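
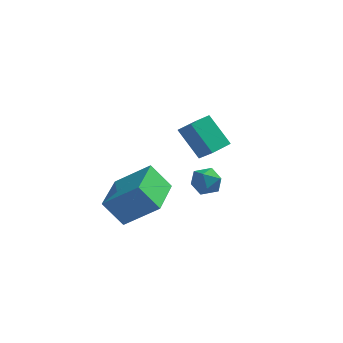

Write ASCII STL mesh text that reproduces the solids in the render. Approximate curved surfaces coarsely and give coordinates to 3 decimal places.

solid 
facet normal -0.272 0.109 0.956
outer loop
vertex 1.397 -1.706 1.928
vertex 0.69 -1.911 1.75
vertex 1.197 -2.436 1.954
endloop
endfacet
facet normal 0.414 -0.081 0.906
outer loop
vertex 1.397 -1.706 1.928
vertex 1.197 -2.436 1.954
vertex 1.868 -2.238 1.665
endloop
endfacet
facet normal 0.752 0.411 0.515
outer loop
vertex 1.397 -1.706 1.928
vertex 1.868 -2.238 1.665
vertex 1.776 -1.591 1.283
endloop
endfacet
facet normal 0.275 0.906 0.323
outer loop
vertex 1.397 -1.706 1.928
vertex 1.776 -1.591 1.283
vertex 1.048 -1.389 1.336
endloop
endfacet
facet normal -0.358 0.719 0.596
outer loop
vertex 1.397 -1.706 1.928
vertex 1.048 -1.389 1.336
vertex 0.69 -1.911 1.75
endloop
endfacet
facet normal 0.446 -0.703 0.554
outer loop
vertex 1.868 -2.238 1.665
vertex 1.197 -2.436 1.954
vertex 1.452 -2.771 1.324
endloop
endfacet
facet normal -0.664 -0.394 0.635
outer loop
vertex 1.197 -2.436 1.954
vertex 0.69 -1.911 1.75
vertex 0.724 -2.569 1.377
endloop
endfacet
facet normal -0.803 0.593 0.053
outer loop
vertex 0.69 -1.911 1.75
vertex 1.048 -1.389 1.336
vertex 0.632 -1.922 0.995
endloop
endfacet
facet normal 0.220 0.895 -0.387
outer loop
vertex 1.048 -1.389 1.336
vertex 1.776 -1.591 1.283
vertex 1.303 -1.724 0.706
endloop
endfacet
facet normal 0.992 0.095 -0.078
outer loop
vertex 1.776 -1.591 1.283
vertex 1.868 -2.238 1.665
vertex 1.81 -2.249 0.91
endloop
endfacet
facet normal -0.275 -0.906 -0.323
outer loop
vertex 1.103 -2.454 0.732
vertex 1.452 -2.771 1.324
vertex 0.724 -2.569 1.377
endloop
endfacet
facet normal -0.752 -0.411 -0.515
outer loop
vertex 1.103 -2.454 0.732
vertex 0.724 -2.569 1.377
vertex 0.632 -1.922 0.995
endloop
endfacet
facet normal -0.414 0.081 -0.906
outer loop
vertex 1.103 -2.454 0.732
vertex 0.632 -1.922 0.995
vertex 1.303 -1.724 0.706
endloop
endfacet
facet normal 0.272 -0.109 -0.956
outer loop
vertex 1.103 -2.454 0.732
vertex 1.303 -1.724 0.706
vertex 1.81 -2.249 0.91
endloop
endfacet
facet normal 0.358 -0.719 -0.596
outer loop
vertex 1.103 -2.454 0.732
vertex 1.81 -2.249 0.91
vertex 1.452 -2.771 1.324
endloop
endfacet
facet normal -0.220 -0.895 0.387
outer loop
vertex 0.724 -2.569 1.377
vertex 1.452 -2.771 1.324
vertex 1.197 -2.436 1.954
endloop
endfacet
facet normal -0.992 -0.095 0.078
outer loop
vertex 0.632 -1.922 0.995
vertex 0.724 -2.569 1.377
vertex 0.69 -1.911 1.75
endloop
endfacet
facet normal -0.446 0.703 -0.554
outer loop
vertex 1.303 -1.724 0.706
vertex 0.632 -1.922 0.995
vertex 1.048 -1.389 1.336
endloop
endfacet
facet normal 0.664 0.394 -0.635
outer loop
vertex 1.81 -2.249 0.91
vertex 1.303 -1.724 0.706
vertex 1.776 -1.591 1.283
endloop
endfacet
facet normal 0.803 -0.593 -0.053
outer loop
vertex 1.452 -2.771 1.324
vertex 1.81 -2.249 0.91
vertex 1.868 -2.238 1.665
endloop
endfacet
facet normal -0.592 0.262 0.762
outer loop
vertex -0.283 1.604 2.515
vertex 0.295 2.568 2.632
vertex -1.0 2.123 1.78
endloop
endfacet
facet normal -0.511 -0.853 -0.104
outer loop
vertex 0.065 1.652 0.408
vertex -0.283 1.604 2.515
vertex -1.0 2.123 1.78
endloop
endfacet
facet normal -0.592 0.262 0.762
outer loop
vertex -1.0 2.123 1.78
vertex 0.295 2.568 2.632
vertex -0.422 3.087 1.897
endloop
endfacet
facet normal -0.623 0.451 -0.639
outer loop
vertex -0.422 3.087 1.897
vertex 0.065 1.652 0.408
vertex -1.0 2.123 1.78
endloop
endfacet
facet normal 0.623 -0.451 0.639
outer loop
vertex -0.283 1.604 2.515
vertex 1.36 2.097 1.26
vertex 0.295 2.568 2.632
endloop
endfacet
facet normal -0.511 -0.853 -0.104
outer loop
vertex 0.782 1.133 1.143
vertex -0.283 1.604 2.515
vertex 0.065 1.652 0.408
endloop
endfacet
facet normal 0.623 -0.451 0.639
outer loop
vertex 0.782 1.133 1.143
vertex 1.36 2.097 1.26
vertex -0.283 1.604 2.515
endloop
endfacet
facet normal 0.511 0.853 0.104
outer loop
vertex 0.295 2.568 2.632
vertex 1.36 2.097 1.26
vertex -0.422 3.087 1.897
endloop
endfacet
facet normal -0.623 0.451 -0.639
outer loop
vertex 0.643 2.616 0.525
vertex 0.065 1.652 0.408
vertex -0.422 3.087 1.897
endloop
endfacet
facet normal 0.511 0.853 0.104
outer loop
vertex -0.422 3.087 1.897
vertex 1.36 2.097 1.26
vertex 0.643 2.616 0.525
endloop
endfacet
facet normal 0.592 -0.262 -0.762
outer loop
vertex 0.643 2.616 0.525
vertex 0.782 1.133 1.143
vertex 0.065 1.652 0.408
endloop
endfacet
facet normal 0.592 -0.262 -0.762
outer loop
vertex 1.36 2.097 1.26
vertex 0.782 1.133 1.143
vertex 0.643 2.616 0.525
endloop
endfacet
facet normal -0.612 -0.029 0.790
outer loop
vertex -1.12 -3.95 1.716
vertex -1.187 -1.761 1.745
vertex -2.661 -3.981 0.521
endloop
endfacet
facet normal 0.030 -0.999 -0.013
outer loop
vertex -1.773 -3.939 -0.625
vertex -1.12 -3.95 1.716
vertex -2.661 -3.981 0.521
endloop
endfacet
facet normal -0.612 -0.029 0.790
outer loop
vertex -2.661 -3.981 0.521
vertex -1.187 -1.761 1.745
vertex -2.728 -1.792 0.55
endloop
endfacet
facet normal -0.790 -0.016 -0.613
outer loop
vertex -2.728 -1.792 0.55
vertex -1.773 -3.939 -0.625
vertex -2.661 -3.981 0.521
endloop
endfacet
facet normal 0.790 0.016 0.613
outer loop
vertex -1.12 -3.95 1.716
vertex -0.299 -1.719 0.599
vertex -1.187 -1.761 1.745
endloop
endfacet
facet normal 0.030 -0.999 -0.013
outer loop
vertex -0.232 -3.908 0.57
vertex -1.12 -3.95 1.716
vertex -1.773 -3.939 -0.625
endloop
endfacet
facet normal 0.790 0.016 0.613
outer loop
vertex -0.232 -3.908 0.57
vertex -0.299 -1.719 0.599
vertex -1.12 -3.95 1.716
endloop
endfacet
facet normal -0.030 0.999 0.013
outer loop
vertex -1.187 -1.761 1.745
vertex -0.299 -1.719 0.599
vertex -2.728 -1.792 0.55
endloop
endfacet
facet normal -0.790 -0.016 -0.613
outer loop
vertex -1.84 -1.75 -0.596
vertex -1.773 -3.939 -0.625
vertex -2.728 -1.792 0.55
endloop
endfacet
facet normal -0.030 0.999 0.013
outer loop
vertex -2.728 -1.792 0.55
vertex -0.299 -1.719 0.599
vertex -1.84 -1.75 -0.596
endloop
endfacet
facet normal 0.612 0.029 -0.790
outer loop
vertex -1.84 -1.75 -0.596
vertex -0.232 -3.908 0.57
vertex -1.773 -3.939 -0.625
endloop
endfacet
facet normal 0.612 0.029 -0.790
outer loop
vertex -0.299 -1.719 0.599
vertex -0.232 -3.908 0.57
vertex -1.84 -1.75 -0.596
endloop
endfacet

endsolid


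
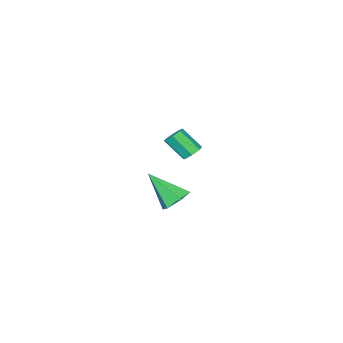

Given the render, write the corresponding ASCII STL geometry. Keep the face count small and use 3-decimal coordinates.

solid 
facet normal -0.161 0.682 -0.713
outer loop
vertex 2.952 0.254 -0.121
vertex 2.549 0.672 0.37
vertex 3.298 0.78 0.304
endloop
endfacet
facet normal 0.880 -0.447 -0.163
outer loop
vertex 2.952 0.254 -0.121
vertex 3.298 0.78 0.304
vertex 2.851 -0.612 1.71
endloop
endfacet
facet normal -0.161 0.683 -0.712
outer loop
vertex 3.298 0.78 0.304
vertex 2.549 0.672 0.37
vertex 2.896 1.197 0.795
endloop
endfacet
facet normal 0.839 0.229 0.493
outer loop
vertex 3.298 0.78 0.304
vertex 2.896 1.197 0.795
vertex 2.851 -0.612 1.71
endloop
endfacet
facet normal -0.161 0.683 -0.712
outer loop
vertex 2.896 1.197 0.795
vertex 2.549 0.672 0.37
vertex 2.146 1.089 0.861
endloop
endfacet
facet normal 0.014 0.451 0.892
outer loop
vertex 2.896 1.197 0.795
vertex 2.146 1.089 0.861
vertex 2.851 -0.612 1.71
endloop
endfacet
facet normal -0.160 0.684 -0.712
outer loop
vertex 2.146 1.089 0.861
vertex 2.549 0.672 0.37
vertex 1.8 0.564 0.435
endloop
endfacet
facet normal -0.774 -0.004 0.634
outer loop
vertex 2.146 1.089 0.861
vertex 1.8 0.564 0.435
vertex 2.851 -0.612 1.71
endloop
endfacet
facet normal -0.160 0.682 -0.713
outer loop
vertex 1.8 0.564 0.435
vertex 2.549 0.672 0.37
vertex 2.202 0.146 -0.055
endloop
endfacet
facet normal -0.733 -0.679 -0.022
outer loop
vertex 1.8 0.564 0.435
vertex 2.202 0.146 -0.055
vertex 2.851 -0.612 1.71
endloop
endfacet
facet normal -0.161 0.682 -0.713
outer loop
vertex 2.202 0.146 -0.055
vertex 2.549 0.672 0.37
vertex 2.952 0.254 -0.121
endloop
endfacet
facet normal 0.093 -0.902 -0.422
outer loop
vertex 2.202 0.146 -0.055
vertex 2.952 0.254 -0.121
vertex 2.851 -0.612 1.71
endloop
endfacet
facet normal -0.172 0.675 -0.718
outer loop
vertex -2.993 -3.17 -0.865
vertex -3.541 -3.148 -0.713
vertex -3.107 -2.833 -0.521
endloop
endfacet
facet normal 0.957 0.286 0.037
outer loop
vertex -2.993 -3.17 -0.865
vertex -3.107 -2.833 -0.521
vertex -2.75 -4.113 0.14
endloop
endfacet
facet normal 0.957 0.286 0.038
outer loop
vertex -2.75 -4.113 0.14
vertex -3.107 -2.833 -0.521
vertex -2.864 -3.777 0.484
endloop
endfacet
facet normal 0.174 -0.675 0.717
outer loop
vertex -2.75 -4.113 0.14
vertex -2.864 -3.777 0.484
vertex -3.299 -4.092 0.293
endloop
endfacet
facet normal -0.171 0.674 -0.719
outer loop
vertex -3.107 -2.833 -0.521
vertex -3.541 -3.148 -0.713
vertex -3.548 -2.733 -0.322
endloop
endfacet
facet normal 0.417 0.711 0.567
outer loop
vertex -3.107 -2.833 -0.521
vertex -3.548 -2.733 -0.322
vertex -2.864 -3.777 0.484
endloop
endfacet
facet normal 0.417 0.711 0.567
outer loop
vertex -2.864 -3.777 0.484
vertex -3.548 -2.733 -0.322
vertex -3.306 -3.677 0.684
endloop
endfacet
facet normal 0.173 -0.674 0.718
outer loop
vertex -2.864 -3.777 0.484
vertex -3.306 -3.677 0.684
vertex -3.299 -4.092 0.293
endloop
endfacet
facet normal -0.174 0.674 -0.718
outer loop
vertex -3.548 -2.733 -0.322
vertex -3.541 -3.148 -0.713
vertex -3.984 -2.946 -0.416
endloop
endfacet
facet normal -0.438 0.601 0.669
outer loop
vertex -3.548 -2.733 -0.322
vertex -3.984 -2.946 -0.416
vertex -3.306 -3.677 0.684
endloop
endfacet
facet normal -0.439 0.600 0.669
outer loop
vertex -3.306 -3.677 0.684
vertex -3.984 -2.946 -0.416
vertex -3.742 -3.89 0.589
endloop
endfacet
facet normal 0.173 -0.674 0.718
outer loop
vertex -3.306 -3.677 0.684
vertex -3.742 -3.89 0.589
vertex -3.299 -4.092 0.293
endloop
endfacet
facet normal -0.174 0.674 -0.718
outer loop
vertex -3.984 -2.946 -0.416
vertex -3.541 -3.148 -0.713
vertex -4.087 -3.311 -0.734
endloop
endfacet
facet normal -0.963 0.038 0.268
outer loop
vertex -3.984 -2.946 -0.416
vertex -4.087 -3.311 -0.734
vertex -3.742 -3.89 0.589
endloop
endfacet
facet normal -0.963 0.036 0.267
outer loop
vertex -3.742 -3.89 0.589
vertex -4.087 -3.311 -0.734
vertex -3.844 -4.255 0.271
endloop
endfacet
facet normal 0.173 -0.674 0.718
outer loop
vertex -3.742 -3.89 0.589
vertex -3.844 -4.255 0.271
vertex -3.299 -4.092 0.293
endloop
endfacet
facet normal -0.174 0.674 -0.718
outer loop
vertex -4.087 -3.311 -0.734
vertex -3.541 -3.148 -0.713
vertex -3.779 -3.553 -1.036
endloop
endfacet
facet normal -0.763 -0.553 -0.335
outer loop
vertex -4.087 -3.311 -0.734
vertex -3.779 -3.553 -1.036
vertex -3.844 -4.255 0.271
endloop
endfacet
facet normal -0.763 -0.553 -0.335
outer loop
vertex -3.844 -4.255 0.271
vertex -3.779 -3.553 -1.036
vertex -3.536 -4.497 -0.031
endloop
endfacet
facet normal 0.173 -0.675 0.717
outer loop
vertex -3.844 -4.255 0.271
vertex -3.536 -4.497 -0.031
vertex -3.299 -4.092 0.293
endloop
endfacet
facet normal -0.173 0.674 -0.718
outer loop
vertex -3.779 -3.553 -1.036
vertex -3.541 -3.148 -0.713
vertex -3.292 -3.49 -1.094
endloop
endfacet
facet normal 0.012 -0.727 -0.686
outer loop
vertex -3.779 -3.553 -1.036
vertex -3.292 -3.49 -1.094
vertex -3.536 -4.497 -0.031
endloop
endfacet
facet normal 0.012 -0.727 -0.686
outer loop
vertex -3.536 -4.497 -0.031
vertex -3.292 -3.49 -1.094
vertex -3.049 -4.434 -0.089
endloop
endfacet
facet normal 0.173 -0.675 0.717
outer loop
vertex -3.536 -4.497 -0.031
vertex -3.049 -4.434 -0.089
vertex -3.299 -4.092 0.293
endloop
endfacet
facet normal -0.172 0.675 -0.718
outer loop
vertex -3.292 -3.49 -1.094
vertex -3.541 -3.148 -0.713
vertex -2.993 -3.17 -0.865
endloop
endfacet
facet normal 0.777 -0.354 -0.520
outer loop
vertex -3.292 -3.49 -1.094
vertex -2.993 -3.17 -0.865
vertex -3.049 -4.434 -0.089
endloop
endfacet
facet normal 0.778 -0.354 -0.520
outer loop
vertex -3.049 -4.434 -0.089
vertex -2.993 -3.17 -0.865
vertex -2.75 -4.113 0.14
endloop
endfacet
facet normal 0.174 -0.674 0.718
outer loop
vertex -3.049 -4.434 -0.089
vertex -2.75 -4.113 0.14
vertex -3.299 -4.092 0.293
endloop
endfacet

endsolid


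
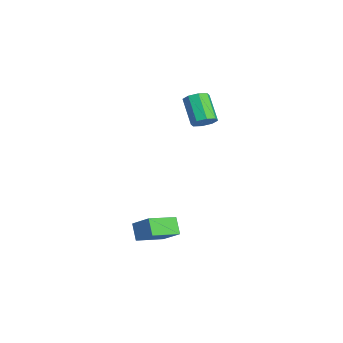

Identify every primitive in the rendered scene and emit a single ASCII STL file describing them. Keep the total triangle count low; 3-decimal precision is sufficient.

solid 
facet normal 0.685 0.095 -0.722
outer loop
vertex -2.834 1.362 2.394
vertex -3.292 1.925 2.034
vertex -2.705 1.935 2.592
endloop
endfacet
facet normal 0.698 -0.369 0.613
outer loop
vertex -2.834 1.362 2.394
vertex -2.705 1.935 2.592
vertex -4.211 1.171 3.846
endloop
endfacet
facet normal 0.698 -0.370 0.613
outer loop
vertex -4.211 1.171 3.846
vertex -2.705 1.935 2.592
vertex -4.081 1.744 4.044
endloop
endfacet
facet normal -0.685 -0.094 0.722
outer loop
vertex -4.211 1.171 3.846
vertex -4.081 1.744 4.044
vertex -4.668 1.735 3.486
endloop
endfacet
facet normal 0.685 0.094 -0.722
outer loop
vertex -2.705 1.935 2.592
vertex -3.292 1.925 2.034
vertex -2.919 2.502 2.463
endloop
endfacet
facet normal 0.641 0.392 0.659
outer loop
vertex -2.705 1.935 2.592
vertex -2.919 2.502 2.463
vertex -4.081 1.744 4.044
endloop
endfacet
facet normal 0.641 0.392 0.659
outer loop
vertex -4.081 1.744 4.044
vertex -2.919 2.502 2.463
vertex -4.295 2.311 3.915
endloop
endfacet
facet normal -0.685 -0.094 0.722
outer loop
vertex -4.081 1.744 4.044
vertex -4.295 2.311 3.915
vertex -4.668 1.735 3.486
endloop
endfacet
facet normal 0.685 0.094 -0.722
outer loop
vertex -2.919 2.502 2.463
vertex -3.292 1.925 2.034
vertex -3.351 2.732 2.083
endloop
endfacet
facet normal 0.210 0.924 0.320
outer loop
vertex -2.919 2.502 2.463
vertex -3.351 2.732 2.083
vertex -4.295 2.311 3.915
endloop
endfacet
facet normal 0.210 0.924 0.320
outer loop
vertex -4.295 2.311 3.915
vertex -3.351 2.732 2.083
vertex -4.728 2.541 3.535
endloop
endfacet
facet normal -0.685 -0.095 0.723
outer loop
vertex -4.295 2.311 3.915
vertex -4.728 2.541 3.535
vertex -4.668 1.735 3.486
endloop
endfacet
facet normal 0.685 0.094 -0.722
outer loop
vertex -3.351 2.732 2.083
vertex -3.292 1.925 2.034
vertex -3.749 2.489 1.674
endloop
endfacet
facet normal -0.346 0.915 -0.207
outer loop
vertex -3.351 2.732 2.083
vertex -3.749 2.489 1.674
vertex -4.728 2.541 3.535
endloop
endfacet
facet normal -0.346 0.915 -0.207
outer loop
vertex -4.728 2.541 3.535
vertex -3.749 2.489 1.674
vertex -5.126 2.298 3.126
endloop
endfacet
facet normal -0.685 -0.095 0.723
outer loop
vertex -4.728 2.541 3.535
vertex -5.126 2.298 3.126
vertex -4.668 1.735 3.486
endloop
endfacet
facet normal 0.685 0.094 -0.722
outer loop
vertex -3.749 2.489 1.674
vertex -3.292 1.925 2.034
vertex -3.879 1.916 1.476
endloop
endfacet
facet normal -0.698 0.370 -0.613
outer loop
vertex -3.749 2.489 1.674
vertex -3.879 1.916 1.476
vertex -5.126 2.298 3.126
endloop
endfacet
facet normal -0.698 0.369 -0.613
outer loop
vertex -5.126 2.298 3.126
vertex -3.879 1.916 1.476
vertex -5.255 1.725 2.928
endloop
endfacet
facet normal -0.685 -0.095 0.722
outer loop
vertex -5.126 2.298 3.126
vertex -5.255 1.725 2.928
vertex -4.668 1.735 3.486
endloop
endfacet
facet normal 0.685 0.094 -0.722
outer loop
vertex -3.879 1.916 1.476
vertex -3.292 1.925 2.034
vertex -3.665 1.349 1.605
endloop
endfacet
facet normal -0.641 -0.392 -0.659
outer loop
vertex -3.879 1.916 1.476
vertex -3.665 1.349 1.605
vertex -5.255 1.725 2.928
endloop
endfacet
facet normal -0.641 -0.392 -0.659
outer loop
vertex -5.255 1.725 2.928
vertex -3.665 1.349 1.605
vertex -5.041 1.158 3.057
endloop
endfacet
facet normal -0.685 -0.094 0.722
outer loop
vertex -5.255 1.725 2.928
vertex -5.041 1.158 3.057
vertex -4.668 1.735 3.486
endloop
endfacet
facet normal 0.685 0.095 -0.723
outer loop
vertex -3.665 1.349 1.605
vertex -3.292 1.925 2.034
vertex -3.232 1.119 1.985
endloop
endfacet
facet normal -0.210 -0.924 -0.320
outer loop
vertex -3.665 1.349 1.605
vertex -3.232 1.119 1.985
vertex -5.041 1.158 3.057
endloop
endfacet
facet normal -0.210 -0.924 -0.321
outer loop
vertex -5.041 1.158 3.057
vertex -3.232 1.119 1.985
vertex -4.609 0.928 3.437
endloop
endfacet
facet normal -0.685 -0.094 0.722
outer loop
vertex -5.041 1.158 3.057
vertex -4.609 0.928 3.437
vertex -4.668 1.735 3.486
endloop
endfacet
facet normal 0.685 0.095 -0.723
outer loop
vertex -3.232 1.119 1.985
vertex -3.292 1.925 2.034
vertex -2.834 1.362 2.394
endloop
endfacet
facet normal 0.346 -0.915 0.207
outer loop
vertex -3.232 1.119 1.985
vertex -2.834 1.362 2.394
vertex -4.609 0.928 3.437
endloop
endfacet
facet normal 0.346 -0.915 0.207
outer loop
vertex -4.609 0.928 3.437
vertex -2.834 1.362 2.394
vertex -4.211 1.171 3.846
endloop
endfacet
facet normal -0.685 -0.094 0.722
outer loop
vertex -4.609 0.928 3.437
vertex -4.211 1.171 3.846
vertex -4.668 1.735 3.486
endloop
endfacet
facet normal -0.630 -0.045 0.775
outer loop
vertex 3.386 -2.668 -1.74
vertex 2.694 -1.005 -2.207
vertex 2.316 -3.368 -2.651
endloop
endfacet
facet normal 0.371 -0.894 0.251
outer loop
vertex 3.066 -3.315 -3.573
vertex 3.386 -2.668 -1.74
vertex 2.316 -3.368 -2.651
endloop
endfacet
facet normal -0.630 -0.045 0.775
outer loop
vertex 2.316 -3.368 -2.651
vertex 2.694 -1.005 -2.207
vertex 1.624 -1.706 -3.117
endloop
endfacet
facet normal -0.681 -0.446 -0.580
outer loop
vertex 1.624 -1.706 -3.117
vertex 3.066 -3.315 -3.573
vertex 2.316 -3.368 -2.651
endloop
endfacet
facet normal 0.681 0.446 0.580
outer loop
vertex 3.386 -2.668 -1.74
vertex 3.444 -0.952 -3.129
vertex 2.694 -1.005 -2.207
endloop
endfacet
facet normal 0.372 -0.894 0.250
outer loop
vertex 4.136 -2.614 -2.663
vertex 3.386 -2.668 -1.74
vertex 3.066 -3.315 -3.573
endloop
endfacet
facet normal 0.682 0.446 0.580
outer loop
vertex 4.136 -2.614 -2.663
vertex 3.444 -0.952 -3.129
vertex 3.386 -2.668 -1.74
endloop
endfacet
facet normal -0.372 0.894 -0.251
outer loop
vertex 2.694 -1.005 -2.207
vertex 3.444 -0.952 -3.129
vertex 1.624 -1.706 -3.117
endloop
endfacet
facet normal -0.681 -0.446 -0.580
outer loop
vertex 2.374 -1.652 -4.04
vertex 3.066 -3.315 -3.573
vertex 1.624 -1.706 -3.117
endloop
endfacet
facet normal -0.372 0.894 -0.250
outer loop
vertex 1.624 -1.706 -3.117
vertex 3.444 -0.952 -3.129
vertex 2.374 -1.652 -4.04
endloop
endfacet
facet normal 0.630 0.045 -0.775
outer loop
vertex 2.374 -1.652 -4.04
vertex 4.136 -2.614 -2.663
vertex 3.066 -3.315 -3.573
endloop
endfacet
facet normal 0.630 0.045 -0.775
outer loop
vertex 3.444 -0.952 -3.129
vertex 4.136 -2.614 -2.663
vertex 2.374 -1.652 -4.04
endloop
endfacet

endsolid


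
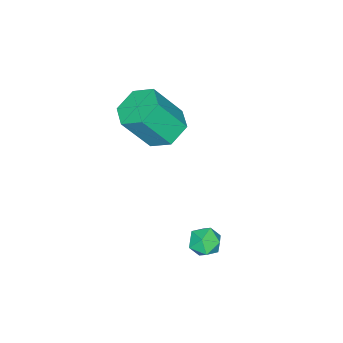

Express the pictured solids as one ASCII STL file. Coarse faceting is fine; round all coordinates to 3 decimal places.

solid 
facet normal -0.407 0.396 -0.823
outer loop
vertex -1.971 -2.107 1.046
vertex -2.874 -1.938 1.574
vertex -2.12 -1.192 1.56
endloop
endfacet
facet normal 0.902 0.313 -0.296
outer loop
vertex -1.971 -2.107 1.046
vertex -2.12 -1.192 1.56
vertex -1.123 -2.931 2.757
endloop
endfacet
facet normal 0.902 0.314 -0.295
outer loop
vertex -1.123 -2.931 2.757
vertex -2.12 -1.192 1.56
vertex -1.273 -2.017 3.272
endloop
endfacet
facet normal 0.408 -0.397 0.823
outer loop
vertex -1.123 -2.931 2.757
vertex -1.273 -2.017 3.272
vertex -2.026 -2.762 3.286
endloop
endfacet
facet normal -0.408 0.397 -0.823
outer loop
vertex -2.12 -1.192 1.56
vertex -2.874 -1.938 1.574
vertex -3.023 -1.023 2.089
endloop
endfacet
facet normal 0.329 0.904 0.273
outer loop
vertex -2.12 -1.192 1.56
vertex -3.023 -1.023 2.089
vertex -1.273 -2.017 3.272
endloop
endfacet
facet normal 0.329 0.904 0.273
outer loop
vertex -1.273 -2.017 3.272
vertex -3.023 -1.023 2.089
vertex -2.176 -1.848 3.8
endloop
endfacet
facet normal 0.407 -0.396 0.823
outer loop
vertex -1.273 -2.017 3.272
vertex -2.176 -1.848 3.8
vertex -2.026 -2.762 3.286
endloop
endfacet
facet normal -0.408 0.397 -0.823
outer loop
vertex -3.023 -1.023 2.089
vertex -2.874 -1.938 1.574
vertex -3.777 -1.769 2.103
endloop
endfacet
facet normal -0.573 0.590 0.568
outer loop
vertex -3.023 -1.023 2.089
vertex -3.777 -1.769 2.103
vertex -2.176 -1.848 3.8
endloop
endfacet
facet normal -0.573 0.590 0.568
outer loop
vertex -2.176 -1.848 3.8
vertex -3.777 -1.769 2.103
vertex -2.929 -2.593 3.814
endloop
endfacet
facet normal 0.407 -0.396 0.823
outer loop
vertex -2.176 -1.848 3.8
vertex -2.929 -2.593 3.814
vertex -2.026 -2.762 3.286
endloop
endfacet
facet normal -0.408 0.397 -0.823
outer loop
vertex -3.777 -1.769 2.103
vertex -2.874 -1.938 1.574
vertex -3.627 -2.683 1.588
endloop
endfacet
facet normal -0.902 -0.315 0.296
outer loop
vertex -3.777 -1.769 2.103
vertex -3.627 -2.683 1.588
vertex -2.929 -2.593 3.814
endloop
endfacet
facet normal -0.903 -0.313 0.296
outer loop
vertex -2.929 -2.593 3.814
vertex -3.627 -2.683 1.588
vertex -2.78 -3.508 3.3
endloop
endfacet
facet normal 0.407 -0.396 0.823
outer loop
vertex -2.929 -2.593 3.814
vertex -2.78 -3.508 3.3
vertex -2.026 -2.762 3.286
endloop
endfacet
facet normal -0.407 0.396 -0.823
outer loop
vertex -3.627 -2.683 1.588
vertex -2.874 -1.938 1.574
vertex -2.724 -2.852 1.06
endloop
endfacet
facet normal -0.329 -0.904 -0.273
outer loop
vertex -3.627 -2.683 1.588
vertex -2.724 -2.852 1.06
vertex -2.78 -3.508 3.3
endloop
endfacet
facet normal -0.329 -0.904 -0.273
outer loop
vertex -2.78 -3.508 3.3
vertex -2.724 -2.852 1.06
vertex -1.877 -3.677 2.771
endloop
endfacet
facet normal 0.408 -0.397 0.823
outer loop
vertex -2.78 -3.508 3.3
vertex -1.877 -3.677 2.771
vertex -2.026 -2.762 3.286
endloop
endfacet
facet normal -0.407 0.396 -0.823
outer loop
vertex -2.724 -2.852 1.06
vertex -2.874 -1.938 1.574
vertex -1.971 -2.107 1.046
endloop
endfacet
facet normal 0.573 -0.590 -0.568
outer loop
vertex -2.724 -2.852 1.06
vertex -1.971 -2.107 1.046
vertex -1.877 -3.677 2.771
endloop
endfacet
facet normal 0.573 -0.590 -0.568
outer loop
vertex -1.877 -3.677 2.771
vertex -1.971 -2.107 1.046
vertex -1.123 -2.931 2.757
endloop
endfacet
facet normal 0.408 -0.397 0.823
outer loop
vertex -1.877 -3.677 2.771
vertex -1.123 -2.931 2.757
vertex -2.026 -2.762 3.286
endloop
endfacet
facet normal -0.619 0.569 0.541
outer loop
vertex -1.373 1.698 -2.297
vertex -1.058 1.419 -1.643
vertex -0.762 2.057 -1.975
endloop
endfacet
facet normal -0.471 0.878 -0.085
outer loop
vertex -1.373 1.698 -2.297
vertex -0.762 2.057 -1.975
vertex -0.796 1.964 -2.747
endloop
endfacet
facet normal -0.670 0.431 -0.604
outer loop
vertex -1.373 1.698 -2.297
vertex -0.796 1.964 -2.747
vertex -1.114 1.268 -2.891
endloop
endfacet
facet normal -0.942 -0.155 -0.299
outer loop
vertex -1.373 1.698 -2.297
vertex -1.114 1.268 -2.891
vertex -1.275 0.931 -2.209
endloop
endfacet
facet normal -0.910 -0.069 0.409
outer loop
vertex -1.373 1.698 -2.297
vertex -1.275 0.931 -2.209
vertex -1.058 1.419 -1.643
endloop
endfacet
facet normal 0.236 0.963 -0.126
outer loop
vertex -0.796 1.964 -2.747
vertex -0.762 2.057 -1.975
vertex -0.125 1.849 -2.371
endloop
endfacet
facet normal -0.003 0.463 0.887
outer loop
vertex -0.762 2.057 -1.975
vertex -1.058 1.419 -1.643
vertex -0.286 1.512 -1.689
endloop
endfacet
facet normal -0.474 -0.569 0.672
outer loop
vertex -1.058 1.419 -1.643
vertex -1.275 0.931 -2.209
vertex -0.604 0.816 -1.833
endloop
endfacet
facet normal -0.525 -0.707 -0.473
outer loop
vertex -1.275 0.931 -2.209
vertex -1.114 1.268 -2.891
vertex -0.638 0.723 -2.605
endloop
endfacet
facet normal -0.086 0.240 -0.967
outer loop
vertex -1.114 1.268 -2.891
vertex -0.796 1.964 -2.747
vertex -0.342 1.361 -2.937
endloop
endfacet
facet normal 0.942 0.155 0.299
outer loop
vertex -0.027 1.082 -2.283
vertex -0.125 1.849 -2.371
vertex -0.286 1.512 -1.689
endloop
endfacet
facet normal 0.670 -0.431 0.604
outer loop
vertex -0.027 1.082 -2.283
vertex -0.286 1.512 -1.689
vertex -0.604 0.816 -1.833
endloop
endfacet
facet normal 0.471 -0.878 0.085
outer loop
vertex -0.027 1.082 -2.283
vertex -0.604 0.816 -1.833
vertex -0.638 0.723 -2.605
endloop
endfacet
facet normal 0.619 -0.569 -0.541
outer loop
vertex -0.027 1.082 -2.283
vertex -0.638 0.723 -2.605
vertex -0.342 1.361 -2.937
endloop
endfacet
facet normal 0.910 0.069 -0.409
outer loop
vertex -0.027 1.082 -2.283
vertex -0.342 1.361 -2.937
vertex -0.125 1.849 -2.371
endloop
endfacet
facet normal 0.525 0.707 0.473
outer loop
vertex -0.286 1.512 -1.689
vertex -0.125 1.849 -2.371
vertex -0.762 2.057 -1.975
endloop
endfacet
facet normal 0.086 -0.240 0.967
outer loop
vertex -0.604 0.816 -1.833
vertex -0.286 1.512 -1.689
vertex -1.058 1.419 -1.643
endloop
endfacet
facet normal -0.236 -0.963 0.126
outer loop
vertex -0.638 0.723 -2.605
vertex -0.604 0.816 -1.833
vertex -1.275 0.931 -2.209
endloop
endfacet
facet normal 0.003 -0.463 -0.887
outer loop
vertex -0.342 1.361 -2.937
vertex -0.638 0.723 -2.605
vertex -1.114 1.268 -2.891
endloop
endfacet
facet normal 0.474 0.569 -0.672
outer loop
vertex -0.125 1.849 -2.371
vertex -0.342 1.361 -2.937
vertex -0.796 1.964 -2.747
endloop
endfacet

endsolid


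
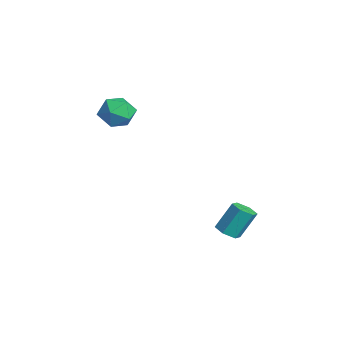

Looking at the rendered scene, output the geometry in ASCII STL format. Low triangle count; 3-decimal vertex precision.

solid 
facet normal 0.032 -0.525 -0.850
outer loop
vertex 4.465 3.726 -2.714
vertex 3.912 3.602 -2.658
vertex 4.072 4.07 -2.941
endloop
endfacet
facet normal 0.723 0.599 -0.344
outer loop
vertex 4.465 3.726 -2.714
vertex 4.072 4.07 -2.941
vertex 4.422 4.441 -1.558
endloop
endfacet
facet normal 0.723 0.599 -0.344
outer loop
vertex 4.422 4.441 -1.558
vertex 4.072 4.07 -2.941
vertex 4.029 4.785 -1.785
endloop
endfacet
facet normal -0.031 0.526 0.850
outer loop
vertex 4.422 4.441 -1.558
vertex 4.029 4.785 -1.785
vertex 3.868 4.318 -1.502
endloop
endfacet
facet normal 0.032 -0.525 -0.850
outer loop
vertex 4.072 4.07 -2.941
vertex 3.912 3.602 -2.658
vertex 3.518 3.947 -2.886
endloop
endfacet
facet normal -0.234 0.823 -0.518
outer loop
vertex 4.072 4.07 -2.941
vertex 3.518 3.947 -2.886
vertex 4.029 4.785 -1.785
endloop
endfacet
facet normal -0.234 0.823 -0.518
outer loop
vertex 4.029 4.785 -1.785
vertex 3.518 3.947 -2.886
vertex 3.475 4.662 -1.73
endloop
endfacet
facet normal -0.032 0.526 0.850
outer loop
vertex 4.029 4.785 -1.785
vertex 3.475 4.662 -1.73
vertex 3.868 4.318 -1.502
endloop
endfacet
facet normal 0.031 -0.526 -0.850
outer loop
vertex 3.518 3.947 -2.886
vertex 3.912 3.602 -2.658
vertex 3.358 3.479 -2.602
endloop
endfacet
facet normal -0.959 0.223 -0.173
outer loop
vertex 3.518 3.947 -2.886
vertex 3.358 3.479 -2.602
vertex 3.475 4.662 -1.73
endloop
endfacet
facet normal -0.959 0.223 -0.173
outer loop
vertex 3.475 4.662 -1.73
vertex 3.358 3.479 -2.602
vertex 3.315 4.194 -1.446
endloop
endfacet
facet normal -0.032 0.527 0.850
outer loop
vertex 3.475 4.662 -1.73
vertex 3.315 4.194 -1.446
vertex 3.868 4.318 -1.502
endloop
endfacet
facet normal 0.031 -0.526 -0.850
outer loop
vertex 3.358 3.479 -2.602
vertex 3.912 3.602 -2.658
vertex 3.751 3.135 -2.375
endloop
endfacet
facet normal -0.723 -0.599 0.344
outer loop
vertex 3.358 3.479 -2.602
vertex 3.751 3.135 -2.375
vertex 3.315 4.194 -1.446
endloop
endfacet
facet normal -0.723 -0.599 0.344
outer loop
vertex 3.315 4.194 -1.446
vertex 3.751 3.135 -2.375
vertex 3.708 3.85 -1.219
endloop
endfacet
facet normal -0.032 0.525 0.850
outer loop
vertex 3.315 4.194 -1.446
vertex 3.708 3.85 -1.219
vertex 3.868 4.318 -1.502
endloop
endfacet
facet normal 0.032 -0.526 -0.850
outer loop
vertex 3.751 3.135 -2.375
vertex 3.912 3.602 -2.658
vertex 4.305 3.258 -2.43
endloop
endfacet
facet normal 0.234 -0.823 0.518
outer loop
vertex 3.751 3.135 -2.375
vertex 4.305 3.258 -2.43
vertex 3.708 3.85 -1.219
endloop
endfacet
facet normal 0.234 -0.823 0.518
outer loop
vertex 3.708 3.85 -1.219
vertex 4.305 3.258 -2.43
vertex 4.262 3.973 -1.274
endloop
endfacet
facet normal -0.032 0.525 0.850
outer loop
vertex 3.708 3.85 -1.219
vertex 4.262 3.973 -1.274
vertex 3.868 4.318 -1.502
endloop
endfacet
facet normal 0.032 -0.527 -0.850
outer loop
vertex 4.305 3.258 -2.43
vertex 3.912 3.602 -2.658
vertex 4.465 3.726 -2.714
endloop
endfacet
facet normal 0.959 -0.223 0.173
outer loop
vertex 4.305 3.258 -2.43
vertex 4.465 3.726 -2.714
vertex 4.262 3.973 -1.274
endloop
endfacet
facet normal 0.959 -0.223 0.173
outer loop
vertex 4.262 3.973 -1.274
vertex 4.465 3.726 -2.714
vertex 4.422 4.441 -1.558
endloop
endfacet
facet normal -0.031 0.526 0.850
outer loop
vertex 4.262 3.973 -1.274
vertex 4.422 4.441 -1.558
vertex 3.868 4.318 -1.502
endloop
endfacet
facet normal -0.185 0.162 0.969
outer loop
vertex 0.116 0.537 3.407
vertex 0.426 -0.223 3.593
vertex 0.935 0.447 3.578
endloop
endfacet
facet normal -0.046 0.776 0.629
outer loop
vertex 0.116 0.537 3.407
vertex 0.935 0.447 3.578
vertex 0.69 0.945 2.946
endloop
endfacet
facet normal -0.521 0.848 0.102
outer loop
vertex 0.116 0.537 3.407
vertex 0.69 0.945 2.946
vertex 0.029 0.584 2.571
endloop
endfacet
facet normal -0.953 0.279 0.115
outer loop
vertex 0.116 0.537 3.407
vertex 0.029 0.584 2.571
vertex -0.134 -0.138 2.971
endloop
endfacet
facet normal -0.745 -0.145 0.651
outer loop
vertex 0.116 0.537 3.407
vertex -0.134 -0.138 2.971
vertex 0.426 -0.223 3.593
endloop
endfacet
facet normal 0.602 0.724 0.337
outer loop
vertex 0.69 0.945 2.946
vertex 0.935 0.447 3.578
vertex 1.354 0.438 2.849
endloop
endfacet
facet normal 0.377 -0.267 0.887
outer loop
vertex 0.935 0.447 3.578
vertex 0.426 -0.223 3.593
vertex 1.191 -0.284 3.249
endloop
endfacet
facet normal -0.529 -0.763 0.372
outer loop
vertex 0.426 -0.223 3.593
vertex -0.134 -0.138 2.971
vertex 0.53 -0.645 2.874
endloop
endfacet
facet normal -0.865 -0.080 -0.496
outer loop
vertex -0.134 -0.138 2.971
vertex 0.029 0.584 2.571
vertex 0.285 -0.147 2.242
endloop
endfacet
facet normal -0.165 0.840 -0.517
outer loop
vertex 0.029 0.584 2.571
vertex 0.69 0.945 2.946
vertex 0.794 0.523 2.227
endloop
endfacet
facet normal 0.953 -0.279 -0.115
outer loop
vertex 1.104 -0.237 2.413
vertex 1.354 0.438 2.849
vertex 1.191 -0.284 3.249
endloop
endfacet
facet normal 0.521 -0.848 -0.102
outer loop
vertex 1.104 -0.237 2.413
vertex 1.191 -0.284 3.249
vertex 0.53 -0.645 2.874
endloop
endfacet
facet normal 0.046 -0.776 -0.629
outer loop
vertex 1.104 -0.237 2.413
vertex 0.53 -0.645 2.874
vertex 0.285 -0.147 2.242
endloop
endfacet
facet normal 0.185 -0.162 -0.969
outer loop
vertex 1.104 -0.237 2.413
vertex 0.285 -0.147 2.242
vertex 0.794 0.523 2.227
endloop
endfacet
facet normal 0.745 0.145 -0.651
outer loop
vertex 1.104 -0.237 2.413
vertex 0.794 0.523 2.227
vertex 1.354 0.438 2.849
endloop
endfacet
facet normal 0.865 0.080 0.496
outer loop
vertex 1.191 -0.284 3.249
vertex 1.354 0.438 2.849
vertex 0.935 0.447 3.578
endloop
endfacet
facet normal 0.165 -0.840 0.517
outer loop
vertex 0.53 -0.645 2.874
vertex 1.191 -0.284 3.249
vertex 0.426 -0.223 3.593
endloop
endfacet
facet normal -0.602 -0.724 -0.337
outer loop
vertex 0.285 -0.147 2.242
vertex 0.53 -0.645 2.874
vertex -0.134 -0.138 2.971
endloop
endfacet
facet normal -0.377 0.267 -0.887
outer loop
vertex 0.794 0.523 2.227
vertex 0.285 -0.147 2.242
vertex 0.029 0.584 2.571
endloop
endfacet
facet normal 0.529 0.763 -0.372
outer loop
vertex 1.354 0.438 2.849
vertex 0.794 0.523 2.227
vertex 0.69 0.945 2.946
endloop
endfacet

endsolid


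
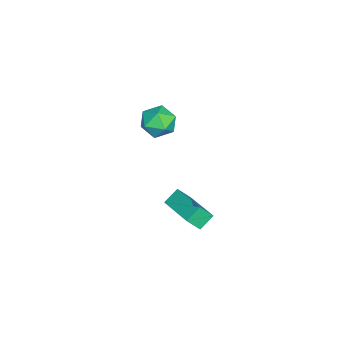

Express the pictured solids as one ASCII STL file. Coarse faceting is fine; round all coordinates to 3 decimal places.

solid 
facet normal -0.748 -0.630 -0.210
outer loop
vertex 1.389 0.234 -1.307
vertex 0.826 0.723 -0.768
vertex 1.131 0.801 -2.09
endloop
endfacet
facet normal 0.612 -0.531 -0.586
outer loop
vertex 2.694 2.117 -1.652
vertex 1.389 0.234 -1.307
vertex 1.131 0.801 -2.09
endloop
endfacet
facet normal -0.747 -0.630 -0.210
outer loop
vertex 1.131 0.801 -2.09
vertex 0.826 0.723 -0.768
vertex 0.568 1.289 -1.55
endloop
endfacet
facet normal -0.258 0.567 -0.782
outer loop
vertex 0.568 1.289 -1.55
vertex 2.694 2.117 -1.652
vertex 1.131 0.801 -2.09
endloop
endfacet
facet normal 0.258 -0.566 0.783
outer loop
vertex 1.389 0.234 -1.307
vertex 2.389 2.039 -0.33
vertex 0.826 0.723 -0.768
endloop
endfacet
facet normal 0.612 -0.531 -0.586
outer loop
vertex 2.952 1.551 -0.87
vertex 1.389 0.234 -1.307
vertex 2.694 2.117 -1.652
endloop
endfacet
facet normal 0.259 -0.567 0.782
outer loop
vertex 2.952 1.551 -0.87
vertex 2.389 2.039 -0.33
vertex 1.389 0.234 -1.307
endloop
endfacet
facet normal -0.612 0.531 0.586
outer loop
vertex 0.826 0.723 -0.768
vertex 2.389 2.039 -0.33
vertex 0.568 1.289 -1.55
endloop
endfacet
facet normal -0.258 0.566 -0.783
outer loop
vertex 2.131 2.606 -1.113
vertex 2.694 2.117 -1.652
vertex 0.568 1.289 -1.55
endloop
endfacet
facet normal -0.612 0.531 0.586
outer loop
vertex 0.568 1.289 -1.55
vertex 2.389 2.039 -0.33
vertex 2.131 2.606 -1.113
endloop
endfacet
facet normal 0.748 0.630 0.209
outer loop
vertex 2.131 2.606 -1.113
vertex 2.952 1.551 -0.87
vertex 2.694 2.117 -1.652
endloop
endfacet
facet normal 0.748 0.630 0.210
outer loop
vertex 2.389 2.039 -0.33
vertex 2.952 1.551 -0.87
vertex 2.131 2.606 -1.113
endloop
endfacet
facet normal -0.692 0.612 0.383
outer loop
vertex -4.731 -0.627 -0.718
vertex -4.653 -1.085 0.154
vertex -4.078 -0.307 -0.049
endloop
endfacet
facet normal -0.322 0.937 -0.134
outer loop
vertex -4.731 -0.627 -0.718
vertex -4.078 -0.307 -0.049
vertex -3.824 -0.356 -1.003
endloop
endfacet
facet normal -0.396 0.554 -0.732
outer loop
vertex -4.731 -0.627 -0.718
vertex -3.824 -0.356 -1.003
vertex -4.242 -1.164 -1.389
endloop
endfacet
facet normal -0.811 -0.007 -0.585
outer loop
vertex -4.731 -0.627 -0.718
vertex -4.242 -1.164 -1.389
vertex -4.754 -1.614 -0.674
endloop
endfacet
facet normal -0.994 0.028 0.104
outer loop
vertex -4.731 -0.627 -0.718
vertex -4.754 -1.614 -0.674
vertex -4.653 -1.085 0.154
endloop
endfacet
facet normal 0.367 0.929 0.050
outer loop
vertex -3.824 -0.356 -1.003
vertex -4.078 -0.307 -0.049
vertex -3.186 -0.646 -0.306
endloop
endfacet
facet normal -0.232 0.402 0.886
outer loop
vertex -4.078 -0.307 -0.049
vertex -4.653 -1.085 0.154
vertex -3.698 -1.096 0.409
endloop
endfacet
facet normal -0.720 -0.542 0.434
outer loop
vertex -4.653 -1.085 0.154
vertex -4.754 -1.614 -0.674
vertex -4.116 -1.904 0.023
endloop
endfacet
facet normal -0.423 -0.599 -0.680
outer loop
vertex -4.754 -1.614 -0.674
vertex -4.242 -1.164 -1.389
vertex -3.862 -1.953 -0.931
endloop
endfacet
facet normal 0.249 0.310 -0.918
outer loop
vertex -4.242 -1.164 -1.389
vertex -3.824 -0.356 -1.003
vertex -3.287 -1.175 -1.134
endloop
endfacet
facet normal 0.811 0.007 0.585
outer loop
vertex -3.209 -1.633 -0.262
vertex -3.186 -0.646 -0.306
vertex -3.698 -1.096 0.409
endloop
endfacet
facet normal 0.396 -0.554 0.732
outer loop
vertex -3.209 -1.633 -0.262
vertex -3.698 -1.096 0.409
vertex -4.116 -1.904 0.023
endloop
endfacet
facet normal 0.322 -0.937 0.134
outer loop
vertex -3.209 -1.633 -0.262
vertex -4.116 -1.904 0.023
vertex -3.862 -1.953 -0.931
endloop
endfacet
facet normal 0.692 -0.612 -0.383
outer loop
vertex -3.209 -1.633 -0.262
vertex -3.862 -1.953 -0.931
vertex -3.287 -1.175 -1.134
endloop
endfacet
facet normal 0.994 -0.028 -0.104
outer loop
vertex -3.209 -1.633 -0.262
vertex -3.287 -1.175 -1.134
vertex -3.186 -0.646 -0.306
endloop
endfacet
facet normal 0.423 0.599 0.680
outer loop
vertex -3.698 -1.096 0.409
vertex -3.186 -0.646 -0.306
vertex -4.078 -0.307 -0.049
endloop
endfacet
facet normal -0.249 -0.310 0.918
outer loop
vertex -4.116 -1.904 0.023
vertex -3.698 -1.096 0.409
vertex -4.653 -1.085 0.154
endloop
endfacet
facet normal -0.367 -0.929 -0.050
outer loop
vertex -3.862 -1.953 -0.931
vertex -4.116 -1.904 0.023
vertex -4.754 -1.614 -0.674
endloop
endfacet
facet normal 0.232 -0.402 -0.886
outer loop
vertex -3.287 -1.175 -1.134
vertex -3.862 -1.953 -0.931
vertex -4.242 -1.164 -1.389
endloop
endfacet
facet normal 0.720 0.542 -0.434
outer loop
vertex -3.186 -0.646 -0.306
vertex -3.287 -1.175 -1.134
vertex -3.824 -0.356 -1.003
endloop
endfacet

endsolid


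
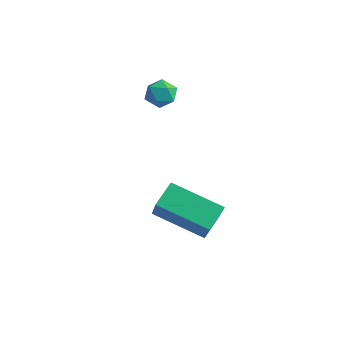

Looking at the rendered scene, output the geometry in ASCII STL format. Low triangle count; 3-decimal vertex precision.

solid 
facet normal -0.137 0.877 0.461
outer loop
vertex -0.415 2.6 0.661
vertex -0.28 2.31 1.253
vertex 0.217 2.579 0.889
endloop
endfacet
facet normal 0.106 0.973 -0.204
outer loop
vertex -0.415 2.6 0.661
vertex 0.217 2.579 0.889
vertex 0.089 2.457 0.24
endloop
endfacet
facet normal -0.356 0.668 -0.653
outer loop
vertex -0.415 2.6 0.661
vertex 0.089 2.457 0.24
vertex -0.488 2.113 0.203
endloop
endfacet
facet normal -0.884 0.383 -0.266
outer loop
vertex -0.415 2.6 0.661
vertex -0.488 2.113 0.203
vertex -0.716 2.022 0.829
endloop
endfacet
facet normal -0.748 0.512 0.422
outer loop
vertex -0.415 2.6 0.661
vertex -0.716 2.022 0.829
vertex -0.28 2.31 1.253
endloop
endfacet
facet normal 0.730 0.631 -0.263
outer loop
vertex 0.089 2.457 0.24
vertex 0.217 2.579 0.889
vertex 0.536 2.078 0.571
endloop
endfacet
facet normal 0.338 0.475 0.813
outer loop
vertex 0.217 2.579 0.889
vertex -0.28 2.31 1.253
vertex 0.308 1.987 1.197
endloop
endfacet
facet normal -0.652 -0.115 0.749
outer loop
vertex -0.28 2.31 1.253
vertex -0.716 2.022 0.829
vertex -0.269 1.643 1.16
endloop
endfacet
facet normal -0.873 -0.324 -0.365
outer loop
vertex -0.716 2.022 0.829
vertex -0.488 2.113 0.203
vertex -0.397 1.521 0.511
endloop
endfacet
facet normal -0.019 0.138 -0.990
outer loop
vertex -0.488 2.113 0.203
vertex 0.089 2.457 0.24
vertex 0.1 1.79 0.147
endloop
endfacet
facet normal 0.884 -0.383 0.266
outer loop
vertex 0.235 1.5 0.739
vertex 0.536 2.078 0.571
vertex 0.308 1.987 1.197
endloop
endfacet
facet normal 0.356 -0.668 0.653
outer loop
vertex 0.235 1.5 0.739
vertex 0.308 1.987 1.197
vertex -0.269 1.643 1.16
endloop
endfacet
facet normal -0.106 -0.973 0.204
outer loop
vertex 0.235 1.5 0.739
vertex -0.269 1.643 1.16
vertex -0.397 1.521 0.511
endloop
endfacet
facet normal 0.137 -0.877 -0.461
outer loop
vertex 0.235 1.5 0.739
vertex -0.397 1.521 0.511
vertex 0.1 1.79 0.147
endloop
endfacet
facet normal 0.748 -0.512 -0.422
outer loop
vertex 0.235 1.5 0.739
vertex 0.1 1.79 0.147
vertex 0.536 2.078 0.571
endloop
endfacet
facet normal 0.873 0.324 0.365
outer loop
vertex 0.308 1.987 1.197
vertex 0.536 2.078 0.571
vertex 0.217 2.579 0.889
endloop
endfacet
facet normal 0.019 -0.138 0.990
outer loop
vertex -0.269 1.643 1.16
vertex 0.308 1.987 1.197
vertex -0.28 2.31 1.253
endloop
endfacet
facet normal -0.730 -0.631 0.263
outer loop
vertex -0.397 1.521 0.511
vertex -0.269 1.643 1.16
vertex -0.716 2.022 0.829
endloop
endfacet
facet normal -0.338 -0.475 -0.813
outer loop
vertex 0.1 1.79 0.147
vertex -0.397 1.521 0.511
vertex -0.488 2.113 0.203
endloop
endfacet
facet normal 0.652 0.115 -0.749
outer loop
vertex 0.536 2.078 0.571
vertex 0.1 1.79 0.147
vertex 0.089 2.457 0.24
endloop
endfacet
facet normal -0.497 0.399 -0.771
outer loop
vertex 1.498 -0.052 -3.937
vertex 1.343 0.88 -3.354
vertex 3.348 0.744 -4.717
endloop
endfacet
facet normal 0.139 -0.839 -0.526
outer loop
vertex 4.297 -0.02 -3.246
vertex 1.498 -0.052 -3.937
vertex 3.348 0.744 -4.717
endloop
endfacet
facet normal -0.497 0.399 -0.771
outer loop
vertex 3.348 0.744 -4.717
vertex 1.343 0.88 -3.354
vertex 3.193 1.676 -4.134
endloop
endfacet
facet normal 0.857 0.368 -0.361
outer loop
vertex 3.193 1.676 -4.134
vertex 4.297 -0.02 -3.246
vertex 3.348 0.744 -4.717
endloop
endfacet
facet normal -0.857 -0.368 0.361
outer loop
vertex 1.498 -0.052 -3.937
vertex 2.292 0.116 -1.883
vertex 1.343 0.88 -3.354
endloop
endfacet
facet normal 0.139 -0.839 -0.526
outer loop
vertex 2.447 -0.816 -2.466
vertex 1.498 -0.052 -3.937
vertex 4.297 -0.02 -3.246
endloop
endfacet
facet normal -0.857 -0.368 0.361
outer loop
vertex 2.447 -0.816 -2.466
vertex 2.292 0.116 -1.883
vertex 1.498 -0.052 -3.937
endloop
endfacet
facet normal -0.139 0.839 0.526
outer loop
vertex 1.343 0.88 -3.354
vertex 2.292 0.116 -1.883
vertex 3.193 1.676 -4.134
endloop
endfacet
facet normal 0.857 0.368 -0.361
outer loop
vertex 4.142 0.912 -2.663
vertex 4.297 -0.02 -3.246
vertex 3.193 1.676 -4.134
endloop
endfacet
facet normal -0.139 0.839 0.526
outer loop
vertex 3.193 1.676 -4.134
vertex 2.292 0.116 -1.883
vertex 4.142 0.912 -2.663
endloop
endfacet
facet normal 0.497 -0.399 0.771
outer loop
vertex 4.142 0.912 -2.663
vertex 2.447 -0.816 -2.466
vertex 4.297 -0.02 -3.246
endloop
endfacet
facet normal 0.497 -0.399 0.771
outer loop
vertex 2.292 0.116 -1.883
vertex 2.447 -0.816 -2.466
vertex 4.142 0.912 -2.663
endloop
endfacet

endsolid


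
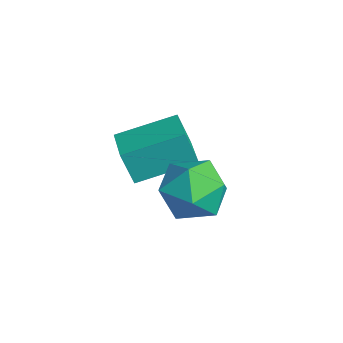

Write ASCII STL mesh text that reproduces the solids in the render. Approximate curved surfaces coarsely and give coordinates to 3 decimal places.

solid 
facet normal -0.887 0.330 0.322
outer loop
vertex -1.46 -0.849 2.864
vertex -1.428 -1.589 3.71
vertex -0.996 -0.56 3.847
endloop
endfacet
facet normal -0.524 0.851 -0.003
outer loop
vertex -1.46 -0.849 2.864
vertex -0.996 -0.56 3.847
vertex -0.502 -0.259 2.882
endloop
endfacet
facet normal -0.381 0.638 -0.669
outer loop
vertex -1.46 -0.849 2.864
vertex -0.502 -0.259 2.882
vertex -0.629 -1.103 2.149
endloop
endfacet
facet normal -0.655 -0.014 -0.756
outer loop
vertex -1.46 -0.849 2.864
vertex -0.629 -1.103 2.149
vertex -1.202 -1.925 2.661
endloop
endfacet
facet normal -0.968 -0.205 -0.143
outer loop
vertex -1.46 -0.849 2.864
vertex -1.202 -1.925 2.661
vertex -1.428 -1.589 3.71
endloop
endfacet
facet normal 0.096 0.935 0.341
outer loop
vertex -0.502 -0.259 2.882
vertex -0.996 -0.56 3.847
vertex 0.122 -0.635 3.739
endloop
endfacet
facet normal -0.492 0.091 0.866
outer loop
vertex -0.996 -0.56 3.847
vertex -1.428 -1.589 3.71
vertex -0.451 -1.457 4.251
endloop
endfacet
facet normal -0.623 -0.774 0.114
outer loop
vertex -1.428 -1.589 3.71
vertex -1.202 -1.925 2.661
vertex -0.578 -2.301 3.518
endloop
endfacet
facet normal -0.116 -0.466 -0.877
outer loop
vertex -1.202 -1.925 2.661
vertex -0.629 -1.103 2.149
vertex -0.084 -2.0 2.553
endloop
endfacet
facet normal 0.328 0.591 -0.737
outer loop
vertex -0.629 -1.103 2.149
vertex -0.502 -0.259 2.882
vertex 0.348 -0.971 2.69
endloop
endfacet
facet normal 0.655 0.014 0.756
outer loop
vertex 0.38 -1.711 3.536
vertex 0.122 -0.635 3.739
vertex -0.451 -1.457 4.251
endloop
endfacet
facet normal 0.381 -0.638 0.669
outer loop
vertex 0.38 -1.711 3.536
vertex -0.451 -1.457 4.251
vertex -0.578 -2.301 3.518
endloop
endfacet
facet normal 0.524 -0.851 0.003
outer loop
vertex 0.38 -1.711 3.536
vertex -0.578 -2.301 3.518
vertex -0.084 -2.0 2.553
endloop
endfacet
facet normal 0.887 -0.330 -0.322
outer loop
vertex 0.38 -1.711 3.536
vertex -0.084 -2.0 2.553
vertex 0.348 -0.971 2.69
endloop
endfacet
facet normal 0.968 0.205 0.143
outer loop
vertex 0.38 -1.711 3.536
vertex 0.348 -0.971 2.69
vertex 0.122 -0.635 3.739
endloop
endfacet
facet normal 0.116 0.466 0.877
outer loop
vertex -0.451 -1.457 4.251
vertex 0.122 -0.635 3.739
vertex -0.996 -0.56 3.847
endloop
endfacet
facet normal -0.328 -0.591 0.737
outer loop
vertex -0.578 -2.301 3.518
vertex -0.451 -1.457 4.251
vertex -1.428 -1.589 3.71
endloop
endfacet
facet normal -0.096 -0.935 -0.341
outer loop
vertex -0.084 -2.0 2.553
vertex -0.578 -2.301 3.518
vertex -1.202 -1.925 2.661
endloop
endfacet
facet normal 0.492 -0.091 -0.866
outer loop
vertex 0.348 -0.971 2.69
vertex -0.084 -2.0 2.553
vertex -0.629 -1.103 2.149
endloop
endfacet
facet normal 0.623 0.774 -0.114
outer loop
vertex 0.122 -0.635 3.739
vertex 0.348 -0.971 2.69
vertex -0.502 -0.259 2.882
endloop
endfacet
facet normal -0.958 0.243 -0.150
outer loop
vertex -4.381 -2.072 2.754
vertex -4.001 -0.209 3.339
vertex -4.114 -1.753 1.564
endloop
endfacet
facet normal -0.191 -0.937 -0.294
outer loop
vertex -2.859 -2.071 1.761
vertex -4.381 -2.072 2.754
vertex -4.114 -1.753 1.564
endloop
endfacet
facet normal -0.958 0.243 -0.150
outer loop
vertex -4.114 -1.753 1.564
vertex -4.001 -0.209 3.339
vertex -3.734 0.11 2.149
endloop
endfacet
facet normal 0.212 0.253 -0.944
outer loop
vertex -3.734 0.11 2.149
vertex -2.859 -2.071 1.761
vertex -4.114 -1.753 1.564
endloop
endfacet
facet normal -0.212 -0.253 0.944
outer loop
vertex -4.381 -2.072 2.754
vertex -2.746 -0.527 3.536
vertex -4.001 -0.209 3.339
endloop
endfacet
facet normal -0.191 -0.937 -0.294
outer loop
vertex -3.126 -2.39 2.951
vertex -4.381 -2.072 2.754
vertex -2.859 -2.071 1.761
endloop
endfacet
facet normal -0.212 -0.253 0.944
outer loop
vertex -3.126 -2.39 2.951
vertex -2.746 -0.527 3.536
vertex -4.381 -2.072 2.754
endloop
endfacet
facet normal 0.191 0.937 0.294
outer loop
vertex -4.001 -0.209 3.339
vertex -2.746 -0.527 3.536
vertex -3.734 0.11 2.149
endloop
endfacet
facet normal 0.212 0.253 -0.944
outer loop
vertex -2.479 -0.208 2.346
vertex -2.859 -2.071 1.761
vertex -3.734 0.11 2.149
endloop
endfacet
facet normal 0.191 0.937 0.294
outer loop
vertex -3.734 0.11 2.149
vertex -2.746 -0.527 3.536
vertex -2.479 -0.208 2.346
endloop
endfacet
facet normal 0.958 -0.243 0.150
outer loop
vertex -2.479 -0.208 2.346
vertex -3.126 -2.39 2.951
vertex -2.859 -2.071 1.761
endloop
endfacet
facet normal 0.958 -0.243 0.150
outer loop
vertex -2.746 -0.527 3.536
vertex -3.126 -2.39 2.951
vertex -2.479 -0.208 2.346
endloop
endfacet

endsolid


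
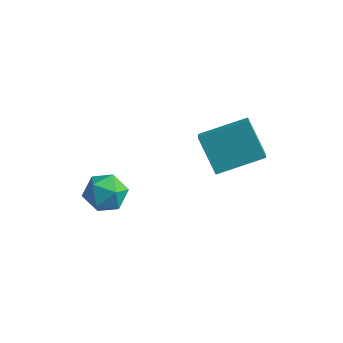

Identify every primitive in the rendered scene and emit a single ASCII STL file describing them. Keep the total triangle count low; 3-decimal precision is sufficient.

solid 
facet normal 0.262 0.900 0.347
outer loop
vertex -4.005 -1.844 -3.253
vertex -3.758 -2.258 -2.366
vertex -3.066 -2.178 -3.096
endloop
endfacet
facet normal 0.365 0.859 -0.358
outer loop
vertex -4.005 -1.844 -3.253
vertex -3.066 -2.178 -3.096
vertex -3.522 -2.352 -3.98
endloop
endfacet
facet normal -0.259 0.702 -0.663
outer loop
vertex -4.005 -1.844 -3.253
vertex -3.522 -2.352 -3.98
vertex -4.497 -2.538 -3.796
endloop
endfacet
facet normal -0.749 0.646 -0.147
outer loop
vertex -4.005 -1.844 -3.253
vertex -4.497 -2.538 -3.796
vertex -4.643 -2.48 -2.799
endloop
endfacet
facet normal -0.426 0.768 0.477
outer loop
vertex -4.005 -1.844 -3.253
vertex -4.643 -2.48 -2.799
vertex -3.758 -2.258 -2.366
endloop
endfacet
facet normal 0.815 0.319 -0.483
outer loop
vertex -3.522 -2.352 -3.98
vertex -3.066 -2.178 -3.096
vertex -2.977 -3.08 -3.541
endloop
endfacet
facet normal 0.648 0.386 0.657
outer loop
vertex -3.066 -2.178 -3.096
vertex -3.758 -2.258 -2.366
vertex -3.123 -3.022 -2.544
endloop
endfacet
facet normal -0.468 0.173 0.867
outer loop
vertex -3.758 -2.258 -2.366
vertex -4.643 -2.48 -2.799
vertex -4.098 -3.208 -2.36
endloop
endfacet
facet normal -0.989 -0.027 -0.143
outer loop
vertex -4.643 -2.48 -2.799
vertex -4.497 -2.538 -3.796
vertex -4.554 -3.382 -3.244
endloop
endfacet
facet normal -0.197 0.064 -0.978
outer loop
vertex -4.497 -2.538 -3.796
vertex -3.522 -2.352 -3.98
vertex -3.862 -3.302 -3.974
endloop
endfacet
facet normal 0.749 -0.646 0.147
outer loop
vertex -3.615 -3.716 -3.087
vertex -2.977 -3.08 -3.541
vertex -3.123 -3.022 -2.544
endloop
endfacet
facet normal 0.259 -0.702 0.663
outer loop
vertex -3.615 -3.716 -3.087
vertex -3.123 -3.022 -2.544
vertex -4.098 -3.208 -2.36
endloop
endfacet
facet normal -0.365 -0.859 0.358
outer loop
vertex -3.615 -3.716 -3.087
vertex -4.098 -3.208 -2.36
vertex -4.554 -3.382 -3.244
endloop
endfacet
facet normal -0.262 -0.900 -0.347
outer loop
vertex -3.615 -3.716 -3.087
vertex -4.554 -3.382 -3.244
vertex -3.862 -3.302 -3.974
endloop
endfacet
facet normal 0.426 -0.768 -0.477
outer loop
vertex -3.615 -3.716 -3.087
vertex -3.862 -3.302 -3.974
vertex -2.977 -3.08 -3.541
endloop
endfacet
facet normal 0.989 0.027 0.143
outer loop
vertex -3.123 -3.022 -2.544
vertex -2.977 -3.08 -3.541
vertex -3.066 -2.178 -3.096
endloop
endfacet
facet normal 0.197 -0.064 0.978
outer loop
vertex -4.098 -3.208 -2.36
vertex -3.123 -3.022 -2.544
vertex -3.758 -2.258 -2.366
endloop
endfacet
facet normal -0.815 -0.319 0.483
outer loop
vertex -4.554 -3.382 -3.244
vertex -4.098 -3.208 -2.36
vertex -4.643 -2.48 -2.799
endloop
endfacet
facet normal -0.648 -0.386 -0.657
outer loop
vertex -3.862 -3.302 -3.974
vertex -4.554 -3.382 -3.244
vertex -4.497 -2.538 -3.796
endloop
endfacet
facet normal 0.468 -0.173 -0.867
outer loop
vertex -2.977 -3.08 -3.541
vertex -3.862 -3.302 -3.974
vertex -3.522 -2.352 -3.98
endloop
endfacet
facet normal -0.693 -0.647 -0.318
outer loop
vertex -0.499 -1.051 0.784
vertex -0.843 -0.471 0.353
vertex 0.567 -1.486 -0.652
endloop
endfacet
facet normal 0.429 -0.725 0.538
outer loop
vertex 2.043 -0.109 0.027
vertex -0.499 -1.051 0.784
vertex 0.567 -1.486 -0.652
endloop
endfacet
facet normal -0.693 -0.647 -0.318
outer loop
vertex 0.567 -1.486 -0.652
vertex -0.843 -0.471 0.353
vertex 0.223 -0.906 -1.082
endloop
endfacet
facet normal 0.579 -0.235 -0.781
outer loop
vertex 0.223 -0.906 -1.082
vertex 2.043 -0.109 0.027
vertex 0.567 -1.486 -0.652
endloop
endfacet
facet normal -0.579 0.236 0.780
outer loop
vertex -0.499 -1.051 0.784
vertex 0.633 0.906 1.032
vertex -0.843 -0.471 0.353
endloop
endfacet
facet normal 0.429 -0.725 0.539
outer loop
vertex 0.977 0.326 1.462
vertex -0.499 -1.051 0.784
vertex 2.043 -0.109 0.027
endloop
endfacet
facet normal -0.579 0.236 0.781
outer loop
vertex 0.977 0.326 1.462
vertex 0.633 0.906 1.032
vertex -0.499 -1.051 0.784
endloop
endfacet
facet normal -0.429 0.725 -0.538
outer loop
vertex -0.843 -0.471 0.353
vertex 0.633 0.906 1.032
vertex 0.223 -0.906 -1.082
endloop
endfacet
facet normal 0.579 -0.236 -0.780
outer loop
vertex 1.699 0.471 -0.404
vertex 2.043 -0.109 0.027
vertex 0.223 -0.906 -1.082
endloop
endfacet
facet normal -0.429 0.725 -0.538
outer loop
vertex 0.223 -0.906 -1.082
vertex 0.633 0.906 1.032
vertex 1.699 0.471 -0.404
endloop
endfacet
facet normal 0.693 0.647 0.318
outer loop
vertex 1.699 0.471 -0.404
vertex 0.977 0.326 1.462
vertex 2.043 -0.109 0.027
endloop
endfacet
facet normal 0.693 0.647 0.318
outer loop
vertex 0.633 0.906 1.032
vertex 0.977 0.326 1.462
vertex 1.699 0.471 -0.404
endloop
endfacet

endsolid


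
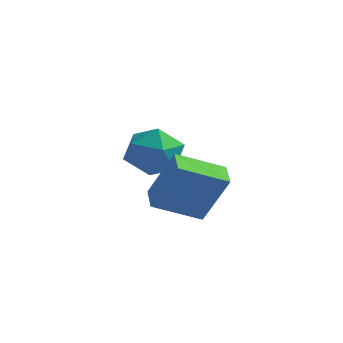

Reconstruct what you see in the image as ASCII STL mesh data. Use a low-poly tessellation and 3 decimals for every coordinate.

solid 
facet normal -0.166 0.954 -0.249
outer loop
vertex -3.497 3.581 -4.27
vertex -4.654 3.417 -4.127
vertex -3.993 3.769 -3.219
endloop
endfacet
facet normal 0.470 0.881 0.064
outer loop
vertex -3.497 3.581 -4.27
vertex -3.993 3.769 -3.219
vertex -2.954 3.22 -3.289
endloop
endfacet
facet normal 0.852 0.415 -0.319
outer loop
vertex -3.497 3.581 -4.27
vertex -2.954 3.22 -3.289
vertex -2.973 2.527 -4.241
endloop
endfacet
facet normal 0.452 0.201 -0.869
outer loop
vertex -3.497 3.581 -4.27
vertex -2.973 2.527 -4.241
vertex -4.024 2.649 -4.759
endloop
endfacet
facet normal -0.178 0.534 -0.826
outer loop
vertex -3.497 3.581 -4.27
vertex -4.024 2.649 -4.759
vertex -4.654 3.417 -4.127
endloop
endfacet
facet normal 0.365 0.599 0.713
outer loop
vertex -2.954 3.22 -3.289
vertex -3.993 3.769 -3.219
vertex -3.776 2.831 -2.541
endloop
endfacet
facet normal -0.664 0.719 0.205
outer loop
vertex -3.993 3.769 -3.219
vertex -4.654 3.417 -4.127
vertex -4.827 2.953 -3.059
endloop
endfacet
facet normal -0.683 0.040 -0.729
outer loop
vertex -4.654 3.417 -4.127
vertex -4.024 2.649 -4.759
vertex -4.846 2.26 -4.011
endloop
endfacet
facet normal 0.336 -0.500 -0.799
outer loop
vertex -4.024 2.649 -4.759
vertex -2.973 2.527 -4.241
vertex -3.807 1.711 -4.081
endloop
endfacet
facet normal 0.984 -0.154 0.092
outer loop
vertex -2.973 2.527 -4.241
vertex -2.954 3.22 -3.289
vertex -3.146 2.063 -3.173
endloop
endfacet
facet normal -0.452 -0.201 0.869
outer loop
vertex -4.303 1.899 -3.03
vertex -3.776 2.831 -2.541
vertex -4.827 2.953 -3.059
endloop
endfacet
facet normal -0.852 -0.415 0.319
outer loop
vertex -4.303 1.899 -3.03
vertex -4.827 2.953 -3.059
vertex -4.846 2.26 -4.011
endloop
endfacet
facet normal -0.470 -0.881 -0.064
outer loop
vertex -4.303 1.899 -3.03
vertex -4.846 2.26 -4.011
vertex -3.807 1.711 -4.081
endloop
endfacet
facet normal 0.166 -0.954 0.249
outer loop
vertex -4.303 1.899 -3.03
vertex -3.807 1.711 -4.081
vertex -3.146 2.063 -3.173
endloop
endfacet
facet normal 0.178 -0.534 0.826
outer loop
vertex -4.303 1.899 -3.03
vertex -3.146 2.063 -3.173
vertex -3.776 2.831 -2.541
endloop
endfacet
facet normal -0.336 0.500 0.799
outer loop
vertex -4.827 2.953 -3.059
vertex -3.776 2.831 -2.541
vertex -3.993 3.769 -3.219
endloop
endfacet
facet normal -0.984 0.154 -0.092
outer loop
vertex -4.846 2.26 -4.011
vertex -4.827 2.953 -3.059
vertex -4.654 3.417 -4.127
endloop
endfacet
facet normal -0.365 -0.599 -0.713
outer loop
vertex -3.807 1.711 -4.081
vertex -4.846 2.26 -4.011
vertex -4.024 2.649 -4.759
endloop
endfacet
facet normal 0.664 -0.719 -0.205
outer loop
vertex -3.146 2.063 -3.173
vertex -3.807 1.711 -4.081
vertex -2.973 2.527 -4.241
endloop
endfacet
facet normal 0.683 -0.040 0.729
outer loop
vertex -3.776 2.831 -2.541
vertex -3.146 2.063 -3.173
vertex -2.954 3.22 -3.289
endloop
endfacet
facet normal -0.565 0.803 0.191
outer loop
vertex -1.179 -0.694 -1.914
vertex 0.109 0.389 -2.659
vertex -2.062 -0.886 -3.721
endloop
endfacet
facet normal -0.700 -0.588 0.405
outer loop
vertex -1.469 -1.729 -3.921
vertex -1.179 -0.694 -1.914
vertex -2.062 -0.886 -3.721
endloop
endfacet
facet normal -0.565 0.803 0.191
outer loop
vertex -2.062 -0.886 -3.721
vertex 0.109 0.389 -2.659
vertex -0.774 0.197 -4.465
endloop
endfacet
facet normal -0.437 -0.095 -0.895
outer loop
vertex -0.774 0.197 -4.465
vertex -1.469 -1.729 -3.921
vertex -2.062 -0.886 -3.721
endloop
endfacet
facet normal 0.437 0.095 0.894
outer loop
vertex -1.179 -0.694 -1.914
vertex 0.702 -0.454 -2.859
vertex 0.109 0.389 -2.659
endloop
endfacet
facet normal -0.700 -0.589 0.405
outer loop
vertex -0.586 -1.537 -2.115
vertex -1.179 -0.694 -1.914
vertex -1.469 -1.729 -3.921
endloop
endfacet
facet normal 0.437 0.094 0.894
outer loop
vertex -0.586 -1.537 -2.115
vertex 0.702 -0.454 -2.859
vertex -1.179 -0.694 -1.914
endloop
endfacet
facet normal 0.700 0.588 -0.405
outer loop
vertex 0.109 0.389 -2.659
vertex 0.702 -0.454 -2.859
vertex -0.774 0.197 -4.465
endloop
endfacet
facet normal -0.438 -0.095 -0.894
outer loop
vertex -0.181 -0.646 -4.666
vertex -1.469 -1.729 -3.921
vertex -0.774 0.197 -4.465
endloop
endfacet
facet normal 0.700 0.589 -0.405
outer loop
vertex -0.774 0.197 -4.465
vertex 0.702 -0.454 -2.859
vertex -0.181 -0.646 -4.666
endloop
endfacet
facet normal 0.565 -0.803 -0.191
outer loop
vertex -0.181 -0.646 -4.666
vertex -0.586 -1.537 -2.115
vertex -1.469 -1.729 -3.921
endloop
endfacet
facet normal 0.565 -0.803 -0.191
outer loop
vertex 0.702 -0.454 -2.859
vertex -0.586 -1.537 -2.115
vertex -0.181 -0.646 -4.666
endloop
endfacet

endsolid


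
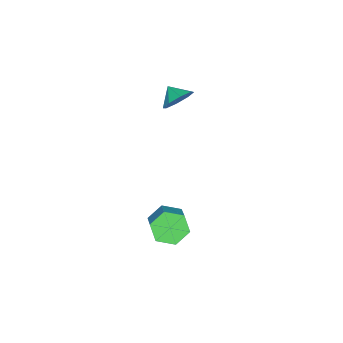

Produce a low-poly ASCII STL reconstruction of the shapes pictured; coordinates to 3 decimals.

solid 
facet normal 0.353 0.777 -0.521
outer loop
vertex -2.614 -0.747 0.469
vertex -3.464 -0.199 0.711
vertex -2.528 -0.334 1.144
endloop
endfacet
facet normal 0.471 -0.778 0.416
outer loop
vertex -2.614 -0.747 0.469
vertex -2.528 -0.334 1.144
vertex -3.856 -1.061 1.289
endloop
endfacet
facet normal 0.353 0.777 -0.521
outer loop
vertex -2.528 -0.334 1.144
vertex -3.464 -0.199 0.711
vertex -2.99 0.158 1.565
endloop
endfacet
facet normal 0.323 -0.421 0.847
outer loop
vertex -2.528 -0.334 1.144
vertex -2.99 0.158 1.565
vertex -3.856 -1.061 1.289
endloop
endfacet
facet normal 0.353 0.777 -0.521
outer loop
vertex -2.99 0.158 1.565
vertex -3.464 -0.199 0.711
vertex -3.73 0.441 1.486
endloop
endfacet
facet normal -0.149 -0.116 0.982
outer loop
vertex -2.99 0.158 1.565
vertex -3.73 0.441 1.486
vertex -3.856 -1.061 1.289
endloop
endfacet
facet normal 0.354 0.777 -0.520
outer loop
vertex -3.73 0.441 1.486
vertex -3.464 -0.199 0.711
vertex -4.314 0.35 0.953
endloop
endfacet
facet normal -0.670 -0.041 0.741
outer loop
vertex -3.73 0.441 1.486
vertex -4.314 0.35 0.953
vertex -3.856 -1.061 1.289
endloop
endfacet
facet normal 0.354 0.777 -0.521
outer loop
vertex -4.314 0.35 0.953
vertex -3.464 -0.199 0.711
vertex -4.4 -0.063 0.278
endloop
endfacet
facet normal -0.934 -0.240 0.266
outer loop
vertex -4.314 0.35 0.953
vertex -4.4 -0.063 0.278
vertex -3.856 -1.061 1.289
endloop
endfacet
facet normal 0.354 0.777 -0.520
outer loop
vertex -4.4 -0.063 0.278
vertex -3.464 -0.199 0.711
vertex -3.938 -0.555 -0.143
endloop
endfacet
facet normal -0.786 -0.596 -0.166
outer loop
vertex -4.4 -0.063 0.278
vertex -3.938 -0.555 -0.143
vertex -3.856 -1.061 1.289
endloop
endfacet
facet normal 0.354 0.777 -0.520
outer loop
vertex -3.938 -0.555 -0.143
vertex -3.464 -0.199 0.711
vertex -3.198 -0.839 -0.064
endloop
endfacet
facet normal -0.314 -0.901 -0.300
outer loop
vertex -3.938 -0.555 -0.143
vertex -3.198 -0.839 -0.064
vertex -3.856 -1.061 1.289
endloop
endfacet
facet normal 0.353 0.777 -0.521
outer loop
vertex -3.198 -0.839 -0.064
vertex -3.464 -0.199 0.711
vertex -2.614 -0.747 0.469
endloop
endfacet
facet normal 0.208 -0.976 -0.059
outer loop
vertex -3.198 -0.839 -0.064
vertex -2.614 -0.747 0.469
vertex -3.856 -1.061 1.289
endloop
endfacet
facet normal -0.718 -0.448 -0.533
outer loop
vertex 3.18 2.719 -4.58
vertex 2.829 2.204 -3.674
vertex 2.415 3.187 -3.943
endloop
endfacet
facet normal -0.033 0.786 -0.617
outer loop
vertex 3.18 2.719 -4.58
vertex 2.415 3.187 -3.943
vertex 4.322 3.432 -3.732
endloop
endfacet
facet normal -0.033 0.787 -0.616
outer loop
vertex 4.322 3.432 -3.732
vertex 2.415 3.187 -3.943
vertex 3.556 3.899 -3.095
endloop
endfacet
facet normal 0.717 0.449 0.533
outer loop
vertex 4.322 3.432 -3.732
vertex 3.556 3.899 -3.095
vertex 3.971 2.916 -2.826
endloop
endfacet
facet normal -0.718 -0.448 -0.533
outer loop
vertex 2.415 3.187 -3.943
vertex 2.829 2.204 -3.674
vertex 2.064 2.671 -3.036
endloop
endfacet
facet normal -0.619 0.761 0.194
outer loop
vertex 2.415 3.187 -3.943
vertex 2.064 2.671 -3.036
vertex 3.556 3.899 -3.095
endloop
endfacet
facet normal -0.619 0.761 0.193
outer loop
vertex 3.556 3.899 -3.095
vertex 2.064 2.671 -3.036
vertex 3.205 3.384 -2.189
endloop
endfacet
facet normal 0.717 0.449 0.533
outer loop
vertex 3.556 3.899 -3.095
vertex 3.205 3.384 -2.189
vertex 3.971 2.916 -2.826
endloop
endfacet
facet normal -0.718 -0.448 -0.533
outer loop
vertex 2.064 2.671 -3.036
vertex 2.829 2.204 -3.674
vertex 2.478 1.688 -2.768
endloop
endfacet
facet normal -0.585 -0.026 0.810
outer loop
vertex 2.064 2.671 -3.036
vertex 2.478 1.688 -2.768
vertex 3.205 3.384 -2.189
endloop
endfacet
facet normal -0.586 -0.026 0.810
outer loop
vertex 3.205 3.384 -2.189
vertex 2.478 1.688 -2.768
vertex 3.62 2.401 -1.92
endloop
endfacet
facet normal 0.717 0.449 0.533
outer loop
vertex 3.205 3.384 -2.189
vertex 3.62 2.401 -1.92
vertex 3.971 2.916 -2.826
endloop
endfacet
facet normal -0.717 -0.449 -0.533
outer loop
vertex 2.478 1.688 -2.768
vertex 2.829 2.204 -3.674
vertex 3.244 1.221 -3.405
endloop
endfacet
facet normal 0.033 -0.787 0.617
outer loop
vertex 2.478 1.688 -2.768
vertex 3.244 1.221 -3.405
vertex 3.62 2.401 -1.92
endloop
endfacet
facet normal 0.032 -0.786 0.617
outer loop
vertex 3.62 2.401 -1.92
vertex 3.244 1.221 -3.405
vertex 4.385 1.933 -2.557
endloop
endfacet
facet normal 0.718 0.448 0.533
outer loop
vertex 3.62 2.401 -1.92
vertex 4.385 1.933 -2.557
vertex 3.971 2.916 -2.826
endloop
endfacet
facet normal -0.717 -0.449 -0.533
outer loop
vertex 3.244 1.221 -3.405
vertex 2.829 2.204 -3.674
vertex 3.595 1.736 -4.311
endloop
endfacet
facet normal 0.619 -0.761 -0.193
outer loop
vertex 3.244 1.221 -3.405
vertex 3.595 1.736 -4.311
vertex 4.385 1.933 -2.557
endloop
endfacet
facet normal 0.619 -0.761 -0.193
outer loop
vertex 4.385 1.933 -2.557
vertex 3.595 1.736 -4.311
vertex 4.736 2.449 -3.464
endloop
endfacet
facet normal 0.718 0.448 0.533
outer loop
vertex 4.385 1.933 -2.557
vertex 4.736 2.449 -3.464
vertex 3.971 2.916 -2.826
endloop
endfacet
facet normal -0.717 -0.449 -0.533
outer loop
vertex 3.595 1.736 -4.311
vertex 2.829 2.204 -3.674
vertex 3.18 2.719 -4.58
endloop
endfacet
facet normal 0.586 0.025 -0.810
outer loop
vertex 3.595 1.736 -4.311
vertex 3.18 2.719 -4.58
vertex 4.736 2.449 -3.464
endloop
endfacet
facet normal 0.586 0.026 -0.810
outer loop
vertex 4.736 2.449 -3.464
vertex 3.18 2.719 -4.58
vertex 4.322 3.432 -3.732
endloop
endfacet
facet normal 0.718 0.448 0.533
outer loop
vertex 4.736 2.449 -3.464
vertex 4.322 3.432 -3.732
vertex 3.971 2.916 -2.826
endloop
endfacet

endsolid


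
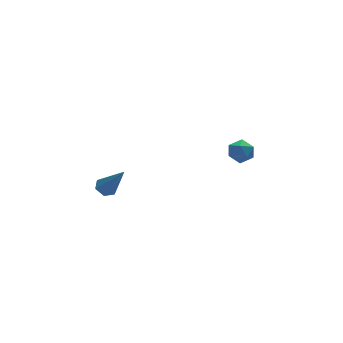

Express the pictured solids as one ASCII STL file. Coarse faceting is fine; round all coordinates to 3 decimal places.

solid 
facet normal 0.321 -0.137 0.937
outer loop
vertex 2.354 2.809 -2.584
vertex 1.964 2.277 -2.528
vertex 2.584 2.21 -2.75
endloop
endfacet
facet normal 0.827 0.169 0.536
outer loop
vertex 2.354 2.809 -2.584
vertex 2.584 2.21 -2.75
vertex 2.723 2.735 -3.13
endloop
endfacet
facet normal 0.563 0.779 0.275
outer loop
vertex 2.354 2.809 -2.584
vertex 2.723 2.735 -3.13
vertex 2.188 3.126 -3.142
endloop
endfacet
facet normal -0.105 0.851 0.515
outer loop
vertex 2.354 2.809 -2.584
vertex 2.188 3.126 -3.142
vertex 1.719 2.843 -2.77
endloop
endfacet
facet normal -0.255 0.285 0.924
outer loop
vertex 2.354 2.809 -2.584
vertex 1.719 2.843 -2.77
vertex 1.964 2.277 -2.528
endloop
endfacet
facet normal 0.964 -0.264 -0.012
outer loop
vertex 2.723 2.735 -3.13
vertex 2.584 2.21 -2.75
vertex 2.561 2.157 -3.41
endloop
endfacet
facet normal 0.146 -0.758 0.636
outer loop
vertex 2.584 2.21 -2.75
vertex 1.964 2.277 -2.528
vertex 2.092 1.874 -3.038
endloop
endfacet
facet normal -0.785 -0.077 0.614
outer loop
vertex 1.964 2.277 -2.528
vertex 1.719 2.843 -2.77
vertex 1.557 2.265 -3.05
endloop
endfacet
facet normal -0.544 0.838 -0.048
outer loop
vertex 1.719 2.843 -2.77
vertex 2.188 3.126 -3.142
vertex 1.696 2.79 -3.43
endloop
endfacet
facet normal 0.537 0.722 -0.436
outer loop
vertex 2.188 3.126 -3.142
vertex 2.723 2.735 -3.13
vertex 2.316 2.723 -3.652
endloop
endfacet
facet normal 0.105 -0.851 -0.515
outer loop
vertex 1.926 2.191 -3.596
vertex 2.561 2.157 -3.41
vertex 2.092 1.874 -3.038
endloop
endfacet
facet normal -0.563 -0.779 -0.275
outer loop
vertex 1.926 2.191 -3.596
vertex 2.092 1.874 -3.038
vertex 1.557 2.265 -3.05
endloop
endfacet
facet normal -0.827 -0.169 -0.536
outer loop
vertex 1.926 2.191 -3.596
vertex 1.557 2.265 -3.05
vertex 1.696 2.79 -3.43
endloop
endfacet
facet normal -0.321 0.137 -0.937
outer loop
vertex 1.926 2.191 -3.596
vertex 1.696 2.79 -3.43
vertex 2.316 2.723 -3.652
endloop
endfacet
facet normal 0.255 -0.285 -0.924
outer loop
vertex 1.926 2.191 -3.596
vertex 2.316 2.723 -3.652
vertex 2.561 2.157 -3.41
endloop
endfacet
facet normal 0.544 -0.838 0.048
outer loop
vertex 2.092 1.874 -3.038
vertex 2.561 2.157 -3.41
vertex 2.584 2.21 -2.75
endloop
endfacet
facet normal -0.537 -0.722 0.436
outer loop
vertex 1.557 2.265 -3.05
vertex 2.092 1.874 -3.038
vertex 1.964 2.277 -2.528
endloop
endfacet
facet normal -0.964 0.264 0.012
outer loop
vertex 1.696 2.79 -3.43
vertex 1.557 2.265 -3.05
vertex 1.719 2.843 -2.77
endloop
endfacet
facet normal -0.146 0.758 -0.636
outer loop
vertex 2.316 2.723 -3.652
vertex 1.696 2.79 -3.43
vertex 2.188 3.126 -3.142
endloop
endfacet
facet normal 0.785 0.077 -0.614
outer loop
vertex 2.561 2.157 -3.41
vertex 2.316 2.723 -3.652
vertex 2.723 2.735 -3.13
endloop
endfacet
facet normal -0.238 0.515 -0.824
outer loop
vertex -3.646 3.728 -3.718
vertex -3.917 3.321 -3.894
vertex -4.151 3.682 -3.601
endloop
endfacet
facet normal 0.098 0.705 0.702
outer loop
vertex -3.646 3.728 -3.718
vertex -4.151 3.682 -3.601
vertex -3.483 2.379 -2.386
endloop
endfacet
facet normal -0.239 0.514 -0.824
outer loop
vertex -4.151 3.682 -3.601
vertex -3.917 3.321 -3.894
vertex -4.422 3.274 -3.777
endloop
endfacet
facet normal -0.739 0.216 0.638
outer loop
vertex -4.151 3.682 -3.601
vertex -4.422 3.274 -3.777
vertex -3.483 2.379 -2.386
endloop
endfacet
facet normal -0.239 0.514 -0.824
outer loop
vertex -4.422 3.274 -3.777
vertex -3.917 3.321 -3.894
vertex -4.189 2.913 -4.07
endloop
endfacet
facet normal -0.780 -0.611 0.133
outer loop
vertex -4.422 3.274 -3.777
vertex -4.189 2.913 -4.07
vertex -3.483 2.379 -2.386
endloop
endfacet
facet normal -0.238 0.514 -0.824
outer loop
vertex -4.189 2.913 -4.07
vertex -3.917 3.321 -3.894
vertex -3.684 2.959 -4.187
endloop
endfacet
facet normal 0.015 -0.951 -0.308
outer loop
vertex -4.189 2.913 -4.07
vertex -3.684 2.959 -4.187
vertex -3.483 2.379 -2.386
endloop
endfacet
facet normal -0.238 0.514 -0.824
outer loop
vertex -3.684 2.959 -4.187
vertex -3.917 3.321 -3.894
vertex -3.413 3.367 -4.011
endloop
endfacet
facet normal 0.853 -0.461 -0.244
outer loop
vertex -3.684 2.959 -4.187
vertex -3.413 3.367 -4.011
vertex -3.483 2.379 -2.386
endloop
endfacet
facet normal -0.238 0.515 -0.824
outer loop
vertex -3.413 3.367 -4.011
vertex -3.917 3.321 -3.894
vertex -3.646 3.728 -3.718
endloop
endfacet
facet normal 0.894 0.365 0.261
outer loop
vertex -3.413 3.367 -4.011
vertex -3.646 3.728 -3.718
vertex -3.483 2.379 -2.386
endloop
endfacet

endsolid
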